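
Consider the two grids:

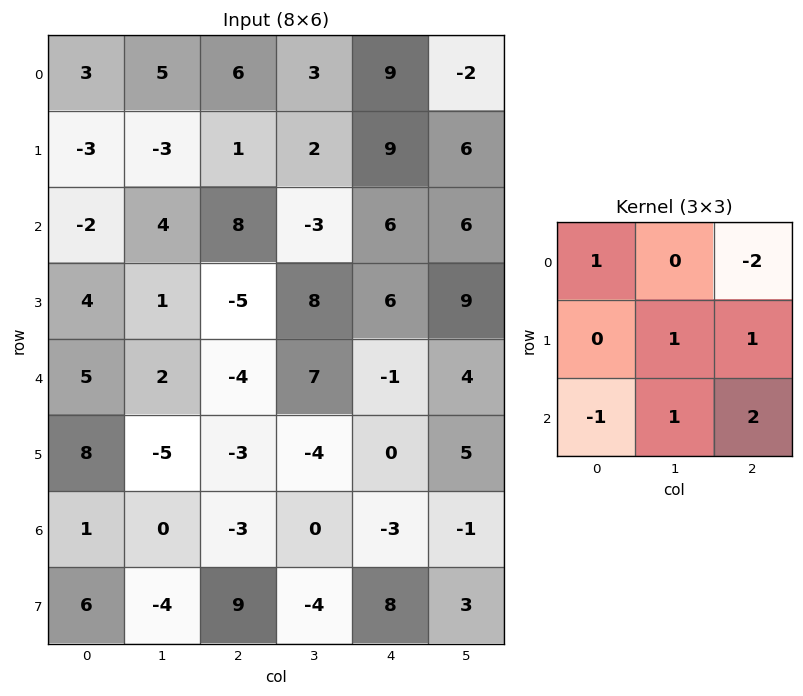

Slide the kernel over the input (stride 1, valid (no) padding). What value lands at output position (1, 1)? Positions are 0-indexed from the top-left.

8

The receptive field on the input at this output position is [-3 1 2 / 4 8 -3 / 1 -5 8]. Elementwise product with the kernel and sum: -3·1 + 2·-2 + 8·1 + -3·1 + 1·-1 + -5·1 + 8·2.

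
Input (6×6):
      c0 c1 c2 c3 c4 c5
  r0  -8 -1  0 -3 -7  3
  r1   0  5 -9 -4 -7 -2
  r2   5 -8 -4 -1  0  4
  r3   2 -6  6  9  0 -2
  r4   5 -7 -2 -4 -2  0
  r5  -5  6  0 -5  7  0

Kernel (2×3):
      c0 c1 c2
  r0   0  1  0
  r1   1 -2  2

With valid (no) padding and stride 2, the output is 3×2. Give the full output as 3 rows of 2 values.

-29 -18
18 -13
-24 20

Output[0,0]: The receptive field on the input at this output position is [-8 -1 0 / 0 5 -9]. Elementwise product with the kernel and sum: -1·1 + 0·1 + 5·-2 + -9·2.
Output[0,1]: The receptive field on the input at this output position is [0 -3 -7 / -9 -4 -7]. Elementwise product with the kernel and sum: -3·1 + -9·1 + -4·-2 + -7·2.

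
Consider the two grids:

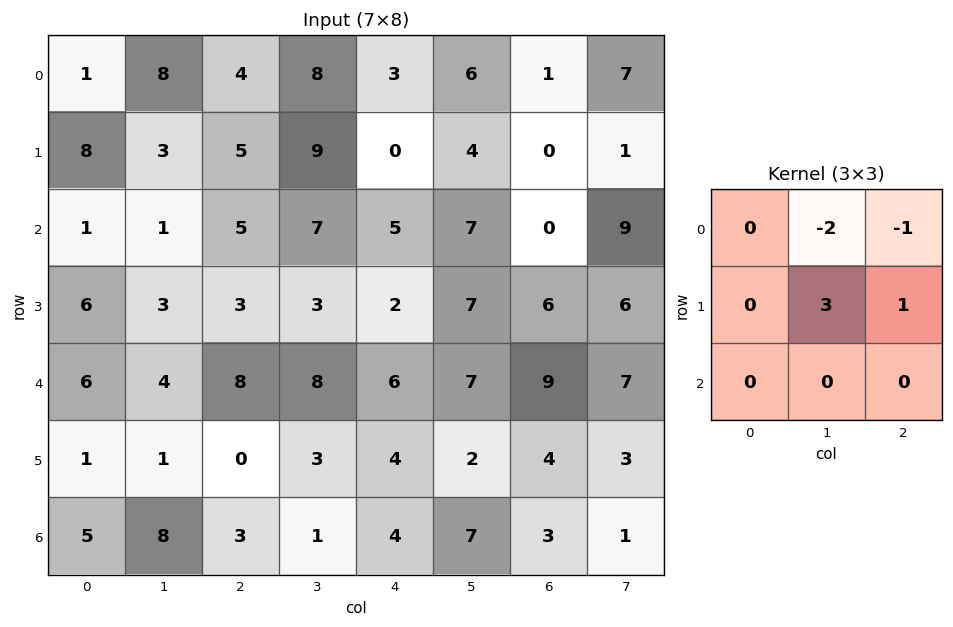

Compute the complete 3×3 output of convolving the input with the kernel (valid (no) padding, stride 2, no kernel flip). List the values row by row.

-6 8 -1
5 -8 13
-13 -9 -13

Output[0,0]: The receptive field on the input at this output position is [1 8 4 / 8 3 5 / 1 1 5]. Elementwise product with the kernel and sum: 8·-2 + 4·-1 + 3·3 + 5·1.
Output[0,1]: The receptive field on the input at this output position is [4 8 3 / 5 9 0 / 5 7 5]. Elementwise product with the kernel and sum: 8·-2 + 3·-1 + 9·3 + 0·1.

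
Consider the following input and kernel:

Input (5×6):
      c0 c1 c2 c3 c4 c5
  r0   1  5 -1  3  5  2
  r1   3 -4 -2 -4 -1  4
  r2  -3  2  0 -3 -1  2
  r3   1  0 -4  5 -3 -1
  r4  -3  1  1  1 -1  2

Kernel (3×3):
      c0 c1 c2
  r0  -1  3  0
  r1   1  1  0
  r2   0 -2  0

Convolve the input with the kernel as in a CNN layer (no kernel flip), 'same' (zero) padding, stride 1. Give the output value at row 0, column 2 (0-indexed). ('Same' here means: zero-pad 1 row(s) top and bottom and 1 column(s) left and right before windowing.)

The receptive field on the zero-padded input at this output position is [0 0 0 / 5 -1 3 / -4 -2 -4]. Elementwise product with the kernel and sum: 0·-1 + 0·3 + 5·1 + -1·1 + -2·-2.

8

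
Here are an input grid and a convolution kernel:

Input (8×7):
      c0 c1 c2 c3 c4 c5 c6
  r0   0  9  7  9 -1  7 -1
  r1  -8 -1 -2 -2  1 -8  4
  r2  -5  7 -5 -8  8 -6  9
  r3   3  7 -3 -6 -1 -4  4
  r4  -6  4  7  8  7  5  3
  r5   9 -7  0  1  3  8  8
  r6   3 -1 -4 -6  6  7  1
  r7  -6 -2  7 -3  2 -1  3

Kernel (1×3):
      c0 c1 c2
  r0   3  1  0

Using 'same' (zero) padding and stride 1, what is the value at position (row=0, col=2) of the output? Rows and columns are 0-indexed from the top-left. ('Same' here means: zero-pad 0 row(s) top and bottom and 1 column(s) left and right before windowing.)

The receptive field on the zero-padded input at this output position is [9 7 9]. Elementwise product with the kernel and sum: 9·3 + 7·1.

34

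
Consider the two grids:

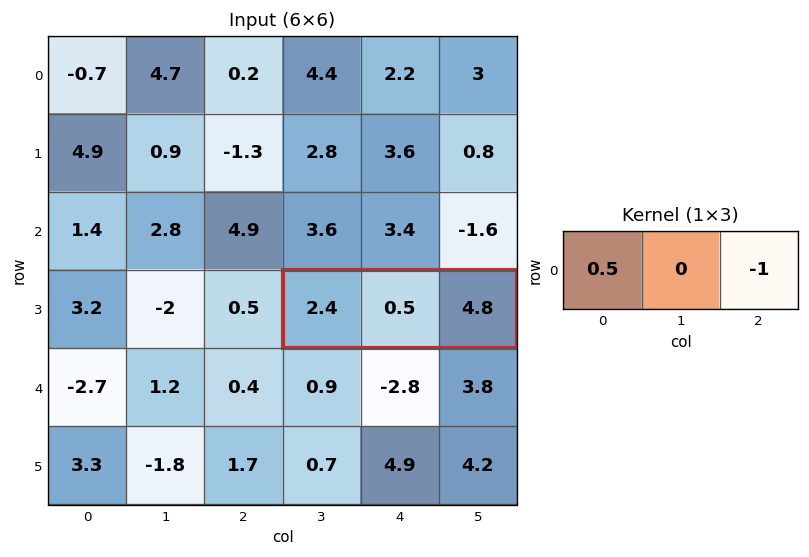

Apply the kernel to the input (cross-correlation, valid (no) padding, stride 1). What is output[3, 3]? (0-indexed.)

The receptive field on the input at this output position is [2.4 0.5 4.8]. Elementwise product with the kernel and sum: 2.4·0.5 + 4.8·-1.

-3.6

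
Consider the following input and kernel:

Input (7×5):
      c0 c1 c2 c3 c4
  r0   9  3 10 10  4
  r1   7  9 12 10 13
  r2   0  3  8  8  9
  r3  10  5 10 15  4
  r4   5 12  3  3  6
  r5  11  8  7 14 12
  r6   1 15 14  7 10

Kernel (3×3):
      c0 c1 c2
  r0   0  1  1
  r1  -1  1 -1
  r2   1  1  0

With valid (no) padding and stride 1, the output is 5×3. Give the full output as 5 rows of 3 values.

6 24 15
31 34 39
13 21 24
38 28 34
21 20 25

Output[0,0]: The receptive field on the input at this output position is [9 3 10 / 7 9 12 / 0 3 8]. Elementwise product with the kernel and sum: 3·1 + 10·1 + 7·-1 + 9·1 + 12·-1 + 0·1 + 3·1.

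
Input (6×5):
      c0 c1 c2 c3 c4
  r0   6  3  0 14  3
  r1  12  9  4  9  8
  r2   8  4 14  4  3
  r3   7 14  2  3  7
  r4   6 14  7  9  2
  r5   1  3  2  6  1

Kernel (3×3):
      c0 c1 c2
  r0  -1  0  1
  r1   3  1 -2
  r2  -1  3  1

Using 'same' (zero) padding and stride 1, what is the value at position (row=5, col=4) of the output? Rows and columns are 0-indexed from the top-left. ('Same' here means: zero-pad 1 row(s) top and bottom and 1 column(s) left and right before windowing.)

The receptive field on the zero-padded input at this output position is [9 2 0 / 6 1 0 / 0 0 0]. Elementwise product with the kernel and sum: 9·-1 + 0·1 + 6·3 + 1·1 + 0·-2 + 0·-1 + 0·3 + 0·1.

10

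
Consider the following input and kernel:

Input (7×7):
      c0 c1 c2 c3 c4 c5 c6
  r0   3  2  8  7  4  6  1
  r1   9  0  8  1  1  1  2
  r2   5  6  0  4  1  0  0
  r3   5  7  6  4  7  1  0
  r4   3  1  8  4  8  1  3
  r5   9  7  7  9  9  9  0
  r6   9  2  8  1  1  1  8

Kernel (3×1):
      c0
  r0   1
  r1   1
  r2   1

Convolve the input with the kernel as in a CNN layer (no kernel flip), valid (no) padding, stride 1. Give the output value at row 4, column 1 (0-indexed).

The receptive field on the input at this output position is [1 / 7 / 2]. Elementwise product with the kernel and sum: 1·1 + 7·1 + 2·1.

10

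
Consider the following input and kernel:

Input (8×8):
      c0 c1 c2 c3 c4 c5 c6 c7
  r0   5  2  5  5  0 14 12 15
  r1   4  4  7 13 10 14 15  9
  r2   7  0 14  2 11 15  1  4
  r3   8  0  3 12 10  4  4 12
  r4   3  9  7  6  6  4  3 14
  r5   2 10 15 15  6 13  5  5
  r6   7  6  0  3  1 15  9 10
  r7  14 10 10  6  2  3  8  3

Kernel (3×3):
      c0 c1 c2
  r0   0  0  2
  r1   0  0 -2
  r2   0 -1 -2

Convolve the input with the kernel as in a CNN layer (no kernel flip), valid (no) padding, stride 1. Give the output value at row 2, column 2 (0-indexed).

The receptive field on the input at this output position is [14 2 11 / 3 12 10 / 7 6 6]. Elementwise product with the kernel and sum: 11·2 + 10·-2 + 6·-1 + 6·-2.

-16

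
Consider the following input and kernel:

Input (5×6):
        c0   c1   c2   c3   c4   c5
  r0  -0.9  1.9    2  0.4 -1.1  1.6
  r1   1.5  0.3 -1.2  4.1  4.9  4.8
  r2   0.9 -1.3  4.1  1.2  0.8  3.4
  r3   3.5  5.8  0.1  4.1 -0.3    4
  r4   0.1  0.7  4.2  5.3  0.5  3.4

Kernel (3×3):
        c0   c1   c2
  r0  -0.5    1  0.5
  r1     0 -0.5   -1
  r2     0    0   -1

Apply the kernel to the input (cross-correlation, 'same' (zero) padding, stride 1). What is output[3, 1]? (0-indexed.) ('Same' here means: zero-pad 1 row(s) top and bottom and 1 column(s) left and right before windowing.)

The receptive field on the zero-padded input at this output position is [0.9 -1.3 4.1 / 3.5 5.8 0.1 / 0.1 0.7 4.2]. Elementwise product with the kernel and sum: 0.9·-0.5 + -1.3·1 + 4.1·0.5 + 5.8·-0.5 + 0.1·-1 + 4.2·-1.

-6.9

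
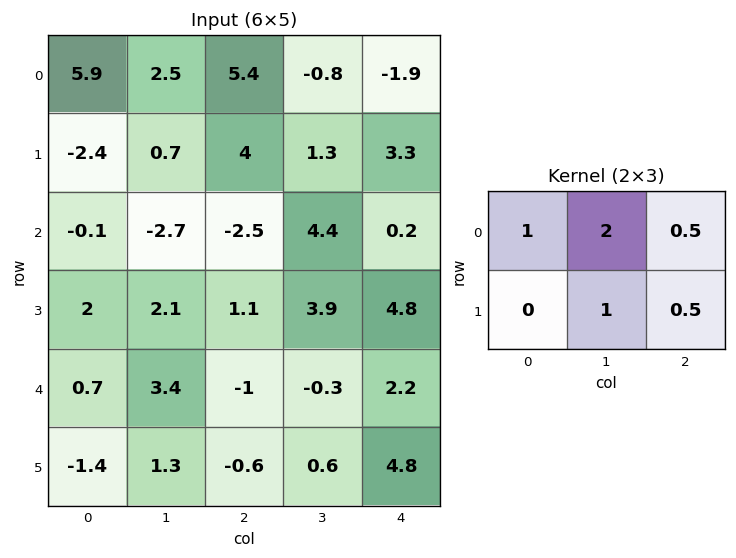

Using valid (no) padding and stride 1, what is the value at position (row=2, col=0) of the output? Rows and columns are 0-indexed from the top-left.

-4.1

The receptive field on the input at this output position is [-0.1 -2.7 -2.5 / 2 2.1 1.1]. Elementwise product with the kernel and sum: -0.1·1 + -2.7·2 + -2.5·0.5 + 2.1·1 + 1.1·0.5.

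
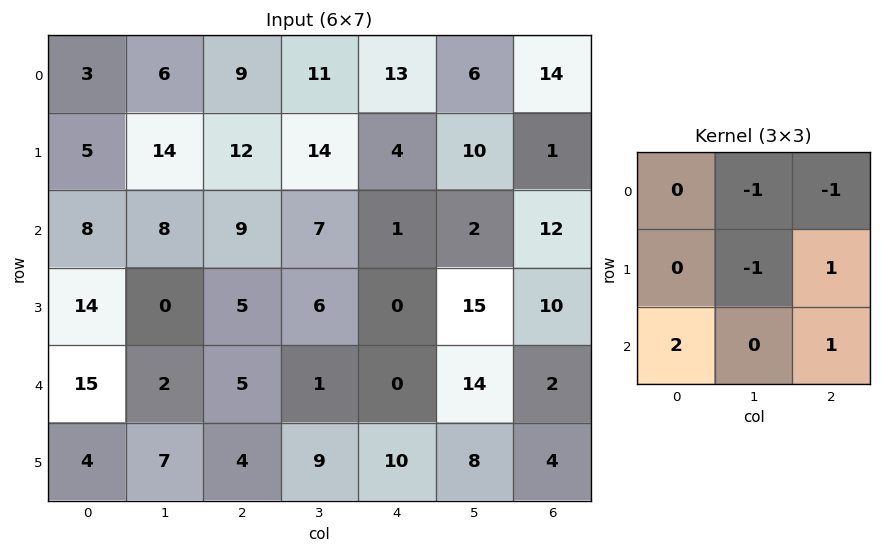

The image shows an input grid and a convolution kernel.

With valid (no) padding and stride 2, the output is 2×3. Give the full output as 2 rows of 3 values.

8 -15 -15
23 -4 -17

Output[0,0]: The receptive field on the input at this output position is [3 6 9 / 5 14 12 / 8 8 9]. Elementwise product with the kernel and sum: 6·-1 + 9·-1 + 14·-1 + 12·1 + 8·2 + 9·1.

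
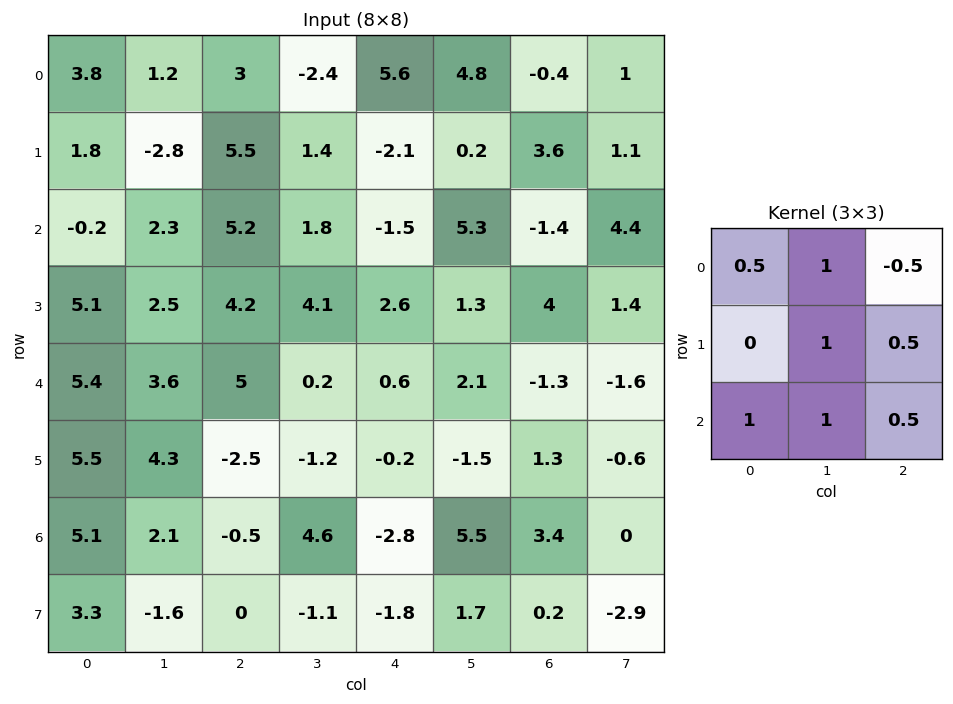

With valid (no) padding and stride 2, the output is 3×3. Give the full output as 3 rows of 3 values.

Output[0,0]: The receptive field on the input at this output position is [3.8 1.2 3 / 1.8 -2.8 5.5 / -0.2 2.3 5.2]. Elementwise product with the kernel and sum: 3.8·0.5 + 1.2·1 + 3·-0.5 + -2.8·1 + 5.5·0.5 + -0.2·1 + 2.3·1 + 5.2·0.5.

6.25 2.9 12.9
15.7 16.05 10.6
13.8 3.8 6.6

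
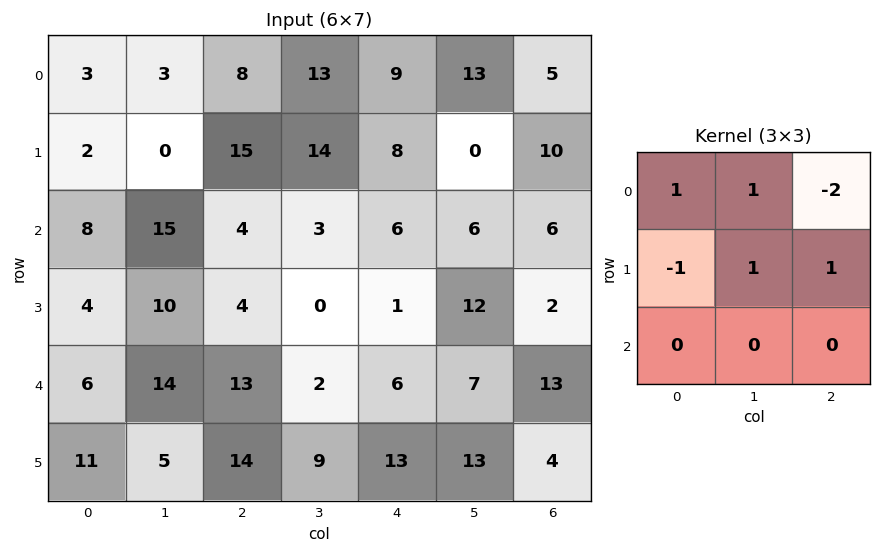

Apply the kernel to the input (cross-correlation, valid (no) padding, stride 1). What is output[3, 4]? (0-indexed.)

23

The receptive field on the input at this output position is [1 12 2 / 6 7 13 / 13 13 4]. Elementwise product with the kernel and sum: 1·1 + 12·1 + 2·-2 + 6·-1 + 7·1 + 13·1.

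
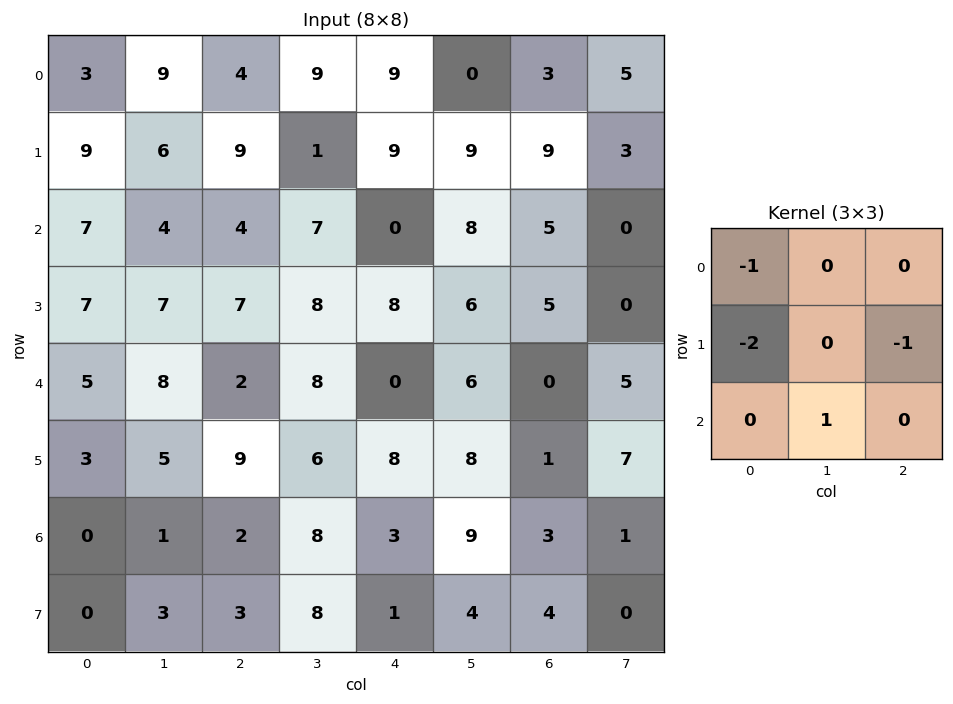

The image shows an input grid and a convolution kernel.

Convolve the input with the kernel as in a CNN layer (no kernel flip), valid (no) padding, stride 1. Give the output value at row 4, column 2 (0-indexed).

The receptive field on the input at this output position is [2 8 0 / 9 6 8 / 2 8 3]. Elementwise product with the kernel and sum: 2·-1 + 9·-2 + 8·-1 + 8·1.

-20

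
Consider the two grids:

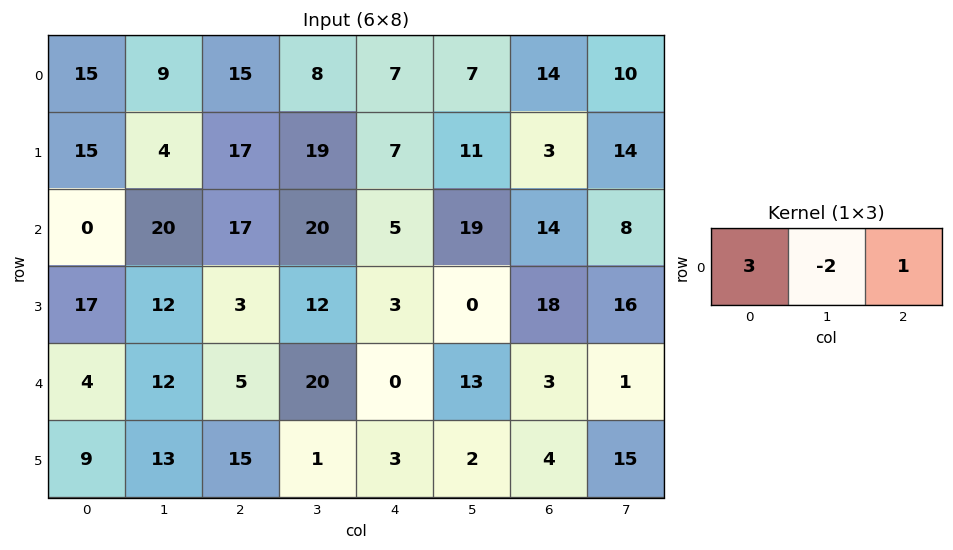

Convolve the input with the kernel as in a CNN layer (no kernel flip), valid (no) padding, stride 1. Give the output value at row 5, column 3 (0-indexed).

The receptive field on the input at this output position is [1 3 2]. Elementwise product with the kernel and sum: 1·3 + 3·-2 + 2·1.

-1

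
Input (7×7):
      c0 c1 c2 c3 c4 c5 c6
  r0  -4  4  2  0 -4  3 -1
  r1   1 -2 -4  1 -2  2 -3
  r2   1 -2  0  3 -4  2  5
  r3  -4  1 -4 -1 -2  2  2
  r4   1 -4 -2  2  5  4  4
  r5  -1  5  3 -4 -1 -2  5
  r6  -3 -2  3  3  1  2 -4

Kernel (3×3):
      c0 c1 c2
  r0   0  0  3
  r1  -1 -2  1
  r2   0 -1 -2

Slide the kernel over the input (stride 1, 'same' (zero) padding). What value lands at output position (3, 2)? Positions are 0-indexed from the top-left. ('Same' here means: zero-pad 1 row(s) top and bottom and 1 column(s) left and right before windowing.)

13

The receptive field on the zero-padded input at this output position is [-2 0 3 / 1 -4 -1 / -4 -2 2]. Elementwise product with the kernel and sum: 3·3 + 1·-1 + -4·-2 + -1·1 + -2·-1 + 2·-2.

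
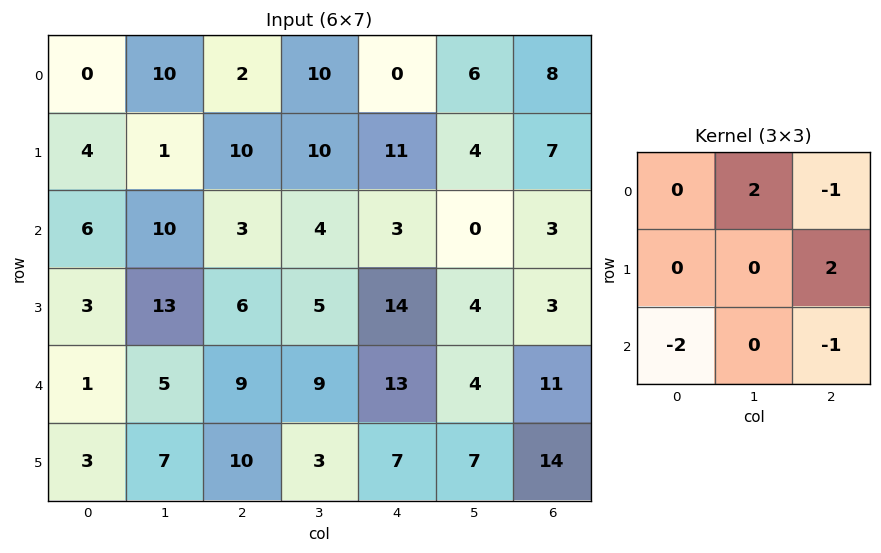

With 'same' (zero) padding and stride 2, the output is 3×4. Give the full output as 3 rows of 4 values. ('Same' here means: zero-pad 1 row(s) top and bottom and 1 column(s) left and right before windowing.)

Output[0,0]: The receptive field on the zero-padded input at this output position is [0 0 0 / 0 0 10 / 0 4 1]. Elementwise product with the kernel and sum: 0·2 + 0·-1 + 10·2 + 0·-2 + 1·-1.

19 8 -12 -8
14 -13 4 6
-4 8 19 -8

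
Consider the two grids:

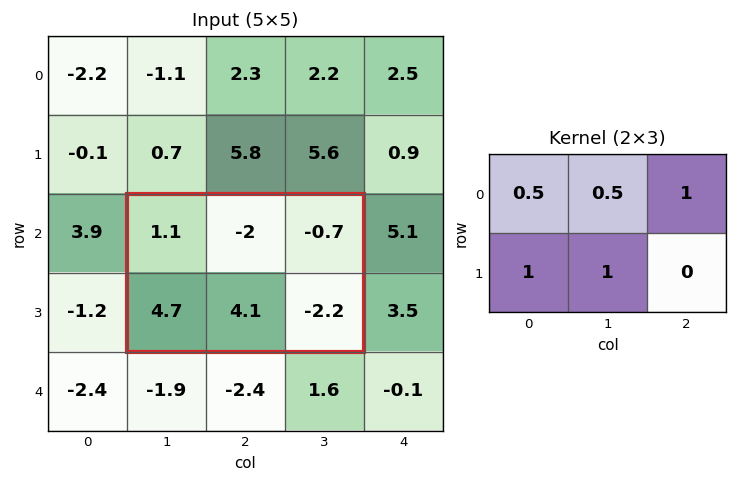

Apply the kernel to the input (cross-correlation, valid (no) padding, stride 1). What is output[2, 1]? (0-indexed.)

The receptive field on the input at this output position is [1.1 -2 -0.7 / 4.7 4.1 -2.2]. Elementwise product with the kernel and sum: 1.1·0.5 + -2·0.5 + -0.7·1 + 4.7·1 + 4.1·1.

7.65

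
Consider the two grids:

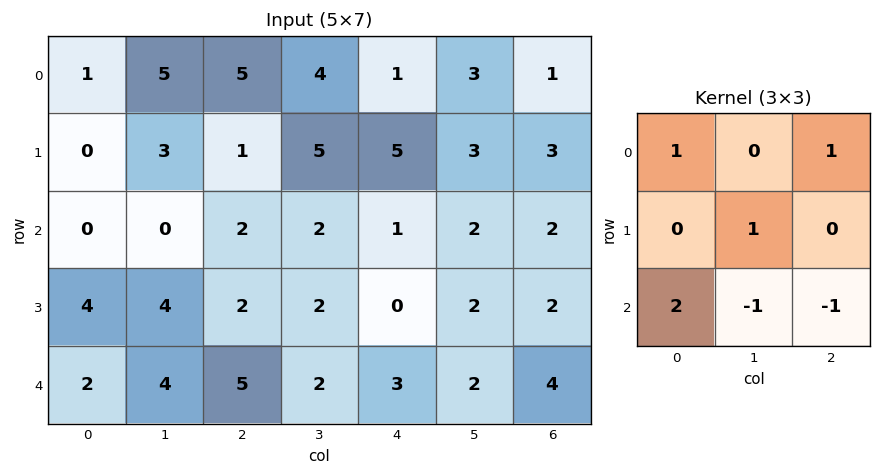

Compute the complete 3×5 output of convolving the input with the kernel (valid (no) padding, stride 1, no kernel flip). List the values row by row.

7 6 12 13 3
3 14 10 11 6
1 5 10 3 5

Output[0,0]: The receptive field on the input at this output position is [1 5 5 / 0 3 1 / 0 0 2]. Elementwise product with the kernel and sum: 1·1 + 5·1 + 3·1 + 0·2 + 0·-1 + 2·-1.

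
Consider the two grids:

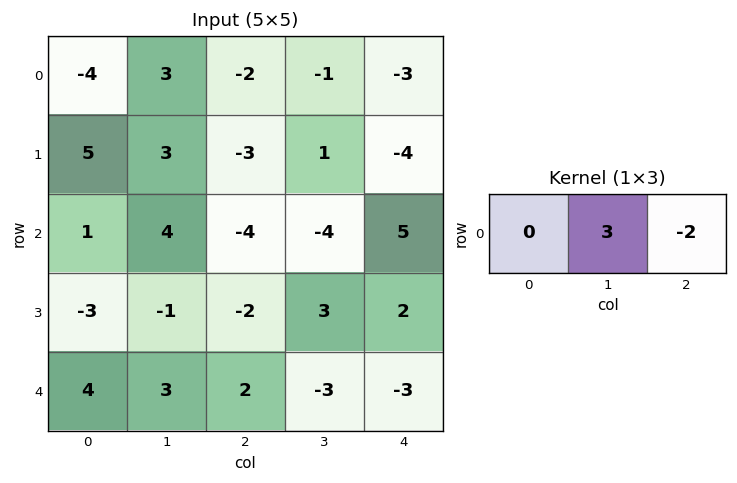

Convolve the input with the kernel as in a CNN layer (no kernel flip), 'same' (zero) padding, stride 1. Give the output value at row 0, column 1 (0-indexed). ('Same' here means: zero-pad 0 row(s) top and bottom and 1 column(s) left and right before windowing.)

The receptive field on the zero-padded input at this output position is [-4 3 -2]. Elementwise product with the kernel and sum: 3·3 + -2·-2.

13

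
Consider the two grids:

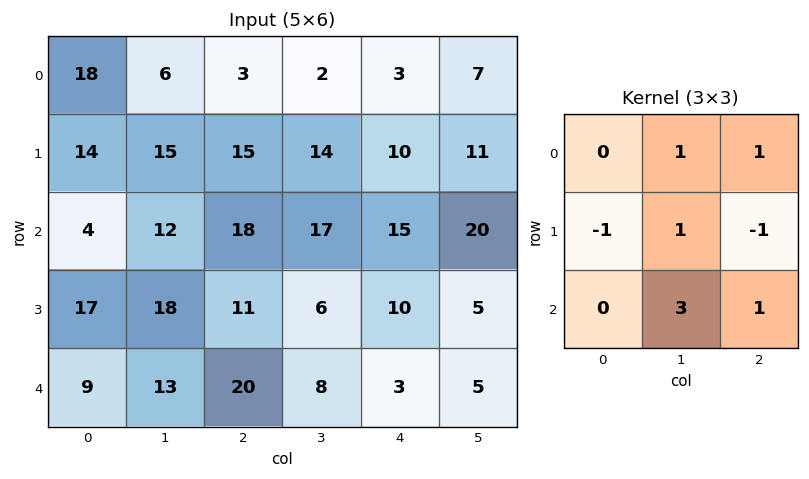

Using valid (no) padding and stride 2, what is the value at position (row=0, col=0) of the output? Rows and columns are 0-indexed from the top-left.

The receptive field on the input at this output position is [18 6 3 / 14 15 15 / 4 12 18]. Elementwise product with the kernel and sum: 6·1 + 3·1 + 14·-1 + 15·1 + 15·-1 + 12·3 + 18·1.

49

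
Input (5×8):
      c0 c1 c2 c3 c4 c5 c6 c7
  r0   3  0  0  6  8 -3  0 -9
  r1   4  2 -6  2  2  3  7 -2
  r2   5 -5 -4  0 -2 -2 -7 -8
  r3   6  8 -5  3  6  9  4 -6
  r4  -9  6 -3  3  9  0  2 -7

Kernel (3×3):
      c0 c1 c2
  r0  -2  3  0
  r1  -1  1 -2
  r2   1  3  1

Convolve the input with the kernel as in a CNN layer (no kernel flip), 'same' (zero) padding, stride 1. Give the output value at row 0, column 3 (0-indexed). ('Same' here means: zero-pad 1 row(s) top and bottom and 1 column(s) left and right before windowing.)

The receptive field on the zero-padded input at this output position is [0 0 0 / 0 6 8 / -6 2 2]. Elementwise product with the kernel and sum: 0·-2 + 0·3 + 0·-1 + 6·1 + 8·-2 + -6·1 + 2·3 + 2·1.

-8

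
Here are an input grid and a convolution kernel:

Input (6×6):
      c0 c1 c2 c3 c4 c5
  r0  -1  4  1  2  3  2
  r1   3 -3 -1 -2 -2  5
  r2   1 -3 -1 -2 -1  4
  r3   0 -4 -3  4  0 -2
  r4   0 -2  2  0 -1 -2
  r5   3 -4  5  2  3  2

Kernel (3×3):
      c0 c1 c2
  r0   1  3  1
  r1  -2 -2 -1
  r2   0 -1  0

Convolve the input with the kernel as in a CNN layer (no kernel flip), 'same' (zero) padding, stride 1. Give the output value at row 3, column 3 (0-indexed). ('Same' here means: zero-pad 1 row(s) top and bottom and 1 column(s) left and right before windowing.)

-10

The receptive field on the zero-padded input at this output position is [-1 -2 -1 / -3 4 0 / 2 0 -1]. Elementwise product with the kernel and sum: -1·1 + -2·3 + -1·1 + -3·-2 + 4·-2 + 0·-1 + 0·-1.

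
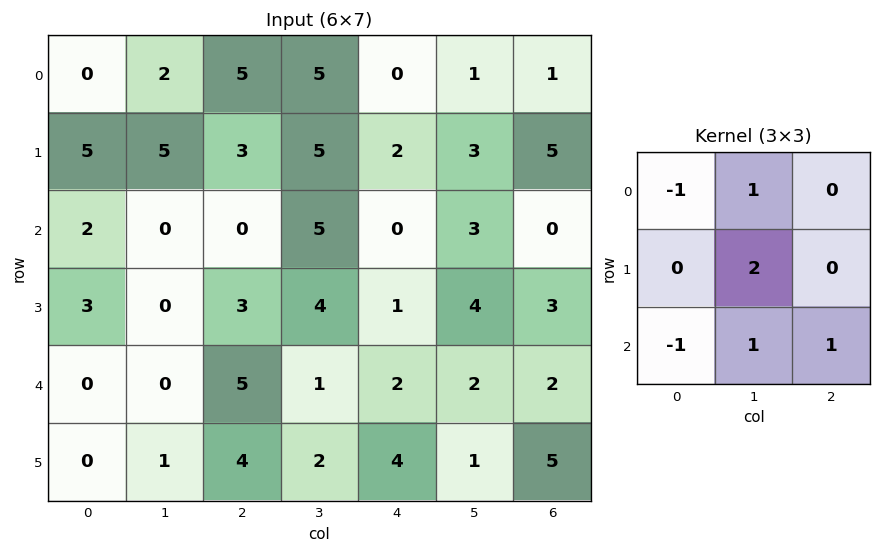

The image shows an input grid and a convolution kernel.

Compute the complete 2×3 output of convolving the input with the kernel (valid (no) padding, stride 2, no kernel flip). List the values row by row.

10 15 10
3 11 13

Output[0,0]: The receptive field on the input at this output position is [0 2 5 / 5 5 3 / 2 0 0]. Elementwise product with the kernel and sum: 0·-1 + 2·1 + 5·2 + 2·-1 + 0·1 + 0·1.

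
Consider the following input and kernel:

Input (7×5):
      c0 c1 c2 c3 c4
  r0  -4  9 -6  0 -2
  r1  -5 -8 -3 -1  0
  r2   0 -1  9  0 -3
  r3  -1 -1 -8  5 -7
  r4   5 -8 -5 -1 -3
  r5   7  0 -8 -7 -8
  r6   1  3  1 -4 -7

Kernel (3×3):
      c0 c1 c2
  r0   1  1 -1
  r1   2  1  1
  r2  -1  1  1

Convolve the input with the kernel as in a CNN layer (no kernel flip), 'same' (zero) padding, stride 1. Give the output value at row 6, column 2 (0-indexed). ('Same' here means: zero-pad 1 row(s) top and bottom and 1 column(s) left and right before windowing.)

2

The receptive field on the zero-padded input at this output position is [0 -8 -7 / 3 1 -4 / 0 0 0]. Elementwise product with the kernel and sum: 0·1 + -8·1 + -7·-1 + 3·2 + 1·1 + -4·1 + 0·-1 + 0·1 + 0·1.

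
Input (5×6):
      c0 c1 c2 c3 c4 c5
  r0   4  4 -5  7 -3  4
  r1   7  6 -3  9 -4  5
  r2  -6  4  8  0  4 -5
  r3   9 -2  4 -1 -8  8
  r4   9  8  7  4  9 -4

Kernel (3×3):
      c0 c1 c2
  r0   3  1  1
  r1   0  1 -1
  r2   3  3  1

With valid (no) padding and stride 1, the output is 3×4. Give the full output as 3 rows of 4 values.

22 38 30 20
45 37 -7 18
46 74 77 18

Output[0,0]: The receptive field on the input at this output position is [4 4 -5 / 7 6 -3 / -6 4 8]. Elementwise product with the kernel and sum: 4·3 + 4·1 + -5·1 + 6·1 + -3·-1 + -6·3 + 4·3 + 8·1.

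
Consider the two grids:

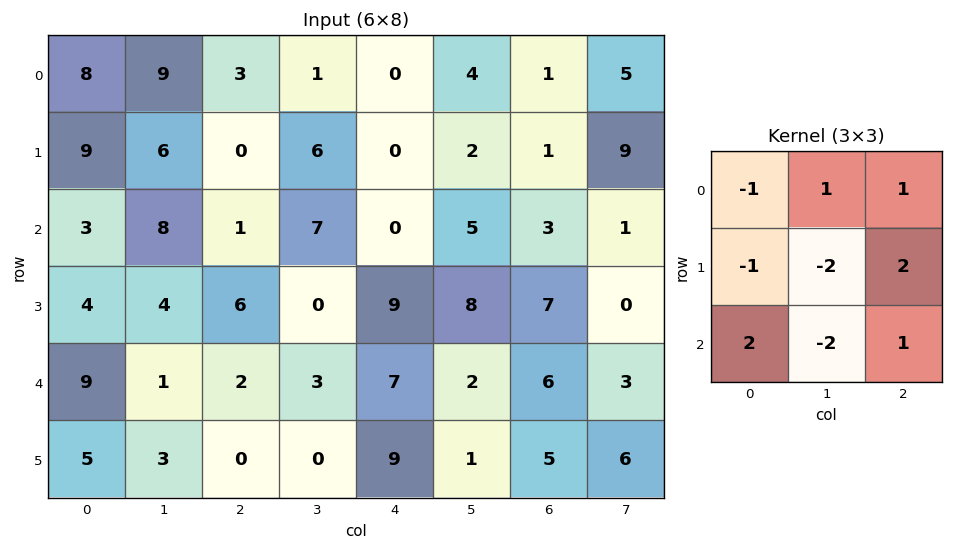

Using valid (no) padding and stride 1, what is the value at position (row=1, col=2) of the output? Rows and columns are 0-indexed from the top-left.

The receptive field on the input at this output position is [0 6 0 / 1 7 0 / 6 0 9]. Elementwise product with the kernel and sum: 0·-1 + 6·1 + 0·1 + 1·-1 + 7·-2 + 0·2 + 6·2 + 0·-2 + 9·1.

12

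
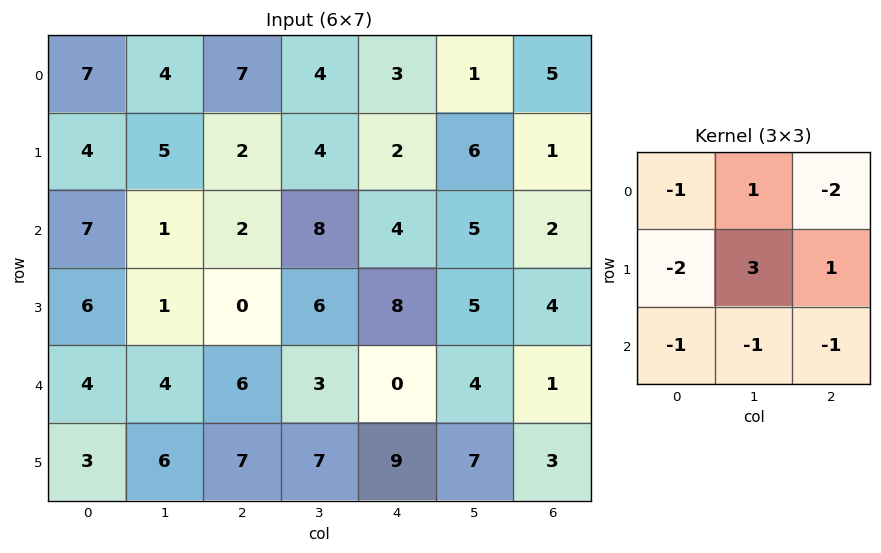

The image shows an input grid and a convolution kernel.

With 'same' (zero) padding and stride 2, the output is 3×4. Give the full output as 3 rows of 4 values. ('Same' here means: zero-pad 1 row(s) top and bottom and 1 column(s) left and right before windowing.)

16 6 -10 6
9 -6 -32 -18
11 -20 -33 -16

Output[0,0]: The receptive field on the zero-padded input at this output position is [0 0 0 / 0 7 4 / 0 4 5]. Elementwise product with the kernel and sum: 0·-1 + 0·1 + 0·-2 + 0·-2 + 7·3 + 4·1 + 0·-1 + 4·-1 + 5·-1.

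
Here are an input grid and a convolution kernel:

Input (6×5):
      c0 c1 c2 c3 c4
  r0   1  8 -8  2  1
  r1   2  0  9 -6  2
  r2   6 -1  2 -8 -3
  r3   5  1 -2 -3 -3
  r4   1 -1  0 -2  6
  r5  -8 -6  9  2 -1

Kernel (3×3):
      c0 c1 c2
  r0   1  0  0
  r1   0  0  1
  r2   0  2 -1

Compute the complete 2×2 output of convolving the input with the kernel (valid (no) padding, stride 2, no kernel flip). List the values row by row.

Output[0,0]: The receptive field on the input at this output position is [1 8 -8 / 2 0 9 / 6 -1 2]. Elementwise product with the kernel and sum: 1·1 + 9·1 + -1·2 + 2·-1.
Output[0,1]: The receptive field on the input at this output position is [-8 2 1 / 9 -6 2 / 2 -8 -3]. Elementwise product with the kernel and sum: -8·1 + 2·1 + -8·2 + -3·-1.

6 -19
2 -11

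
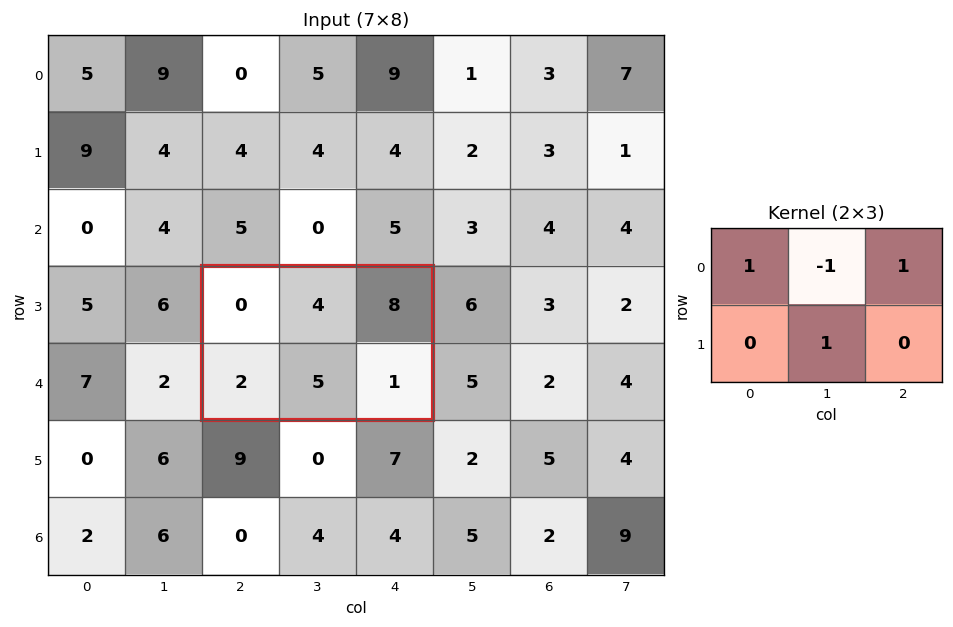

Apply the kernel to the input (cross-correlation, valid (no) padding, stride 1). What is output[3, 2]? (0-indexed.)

The receptive field on the input at this output position is [0 4 8 / 2 5 1]. Elementwise product with the kernel and sum: 0·1 + 4·-1 + 8·1 + 5·1.

9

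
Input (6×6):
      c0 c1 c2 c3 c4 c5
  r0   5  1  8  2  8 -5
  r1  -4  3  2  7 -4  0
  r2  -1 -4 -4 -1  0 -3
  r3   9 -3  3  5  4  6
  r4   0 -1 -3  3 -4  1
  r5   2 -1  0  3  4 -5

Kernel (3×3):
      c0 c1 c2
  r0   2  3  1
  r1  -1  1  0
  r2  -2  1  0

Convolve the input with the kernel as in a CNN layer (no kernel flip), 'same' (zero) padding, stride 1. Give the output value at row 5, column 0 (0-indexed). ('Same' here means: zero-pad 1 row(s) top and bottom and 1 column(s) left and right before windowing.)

1

The receptive field on the zero-padded input at this output position is [0 0 -1 / 0 2 -1 / 0 0 0]. Elementwise product with the kernel and sum: 0·2 + 0·3 + -1·1 + 0·-1 + 2·1 + 0·-2 + 0·1.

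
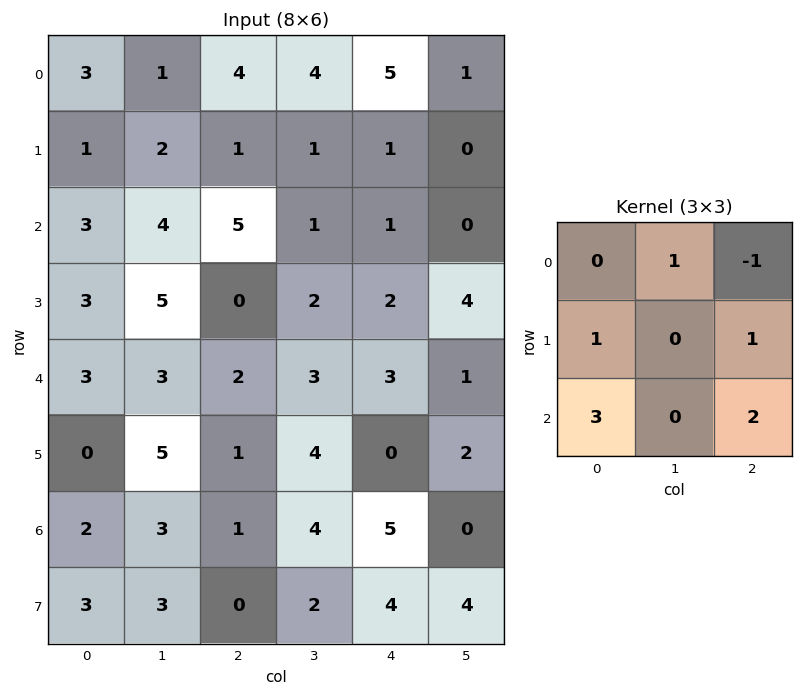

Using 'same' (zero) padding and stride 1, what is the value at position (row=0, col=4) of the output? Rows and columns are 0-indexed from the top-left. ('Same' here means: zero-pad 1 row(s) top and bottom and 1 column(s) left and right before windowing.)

8

The receptive field on the zero-padded input at this output position is [0 0 0 / 4 5 1 / 1 1 0]. Elementwise product with the kernel and sum: 0·1 + 0·-1 + 4·1 + 1·1 + 1·3 + 0·2.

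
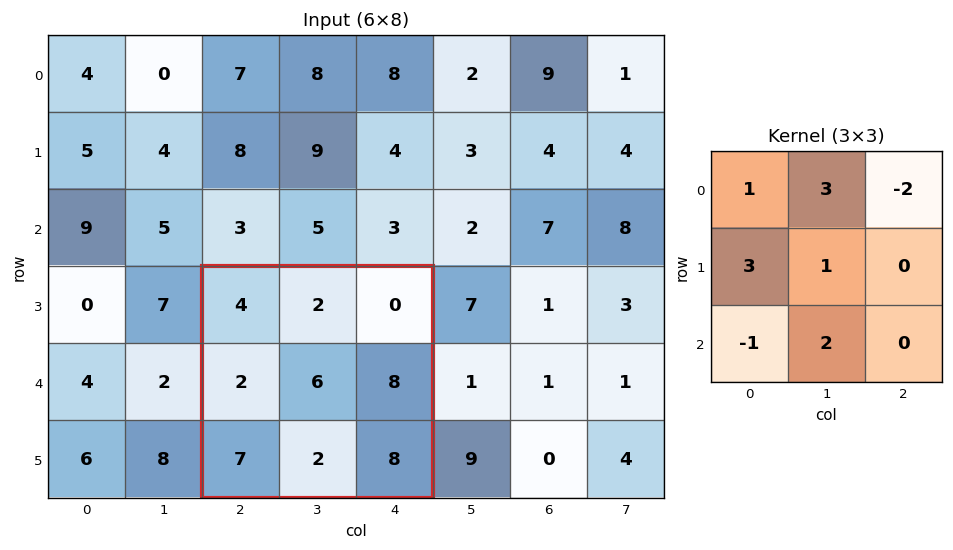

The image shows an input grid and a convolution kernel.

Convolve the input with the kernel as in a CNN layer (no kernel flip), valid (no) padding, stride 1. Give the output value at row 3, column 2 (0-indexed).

19

The receptive field on the input at this output position is [4 2 0 / 2 6 8 / 7 2 8]. Elementwise product with the kernel and sum: 4·1 + 2·3 + 0·-2 + 2·3 + 6·1 + 7·-1 + 2·2.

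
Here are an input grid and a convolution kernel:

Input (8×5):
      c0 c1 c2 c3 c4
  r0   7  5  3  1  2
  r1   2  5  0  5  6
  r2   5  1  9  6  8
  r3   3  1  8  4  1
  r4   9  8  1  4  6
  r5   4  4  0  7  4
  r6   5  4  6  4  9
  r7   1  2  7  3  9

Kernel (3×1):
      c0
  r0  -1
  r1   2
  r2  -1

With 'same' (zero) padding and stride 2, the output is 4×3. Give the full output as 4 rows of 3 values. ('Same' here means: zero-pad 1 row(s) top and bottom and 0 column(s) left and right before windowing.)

12 6 -2
5 10 9
11 -6 7
5 5 5

Output[0,0]: The receptive field on the zero-padded input at this output position is [0 / 7 / 2]. Elementwise product with the kernel and sum: 0·-1 + 7·2 + 2·-1.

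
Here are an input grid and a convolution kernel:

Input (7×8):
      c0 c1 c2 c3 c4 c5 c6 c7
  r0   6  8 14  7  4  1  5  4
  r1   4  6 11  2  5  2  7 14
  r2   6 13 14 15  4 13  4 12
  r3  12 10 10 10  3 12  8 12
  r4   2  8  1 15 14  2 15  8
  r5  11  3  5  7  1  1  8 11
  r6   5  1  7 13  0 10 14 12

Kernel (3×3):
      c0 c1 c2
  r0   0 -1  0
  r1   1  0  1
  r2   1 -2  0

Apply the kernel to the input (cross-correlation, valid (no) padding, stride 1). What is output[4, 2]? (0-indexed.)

-28

The receptive field on the input at this output position is [1 15 14 / 5 7 1 / 7 13 0]. Elementwise product with the kernel and sum: 15·-1 + 5·1 + 1·1 + 7·1 + 13·-2.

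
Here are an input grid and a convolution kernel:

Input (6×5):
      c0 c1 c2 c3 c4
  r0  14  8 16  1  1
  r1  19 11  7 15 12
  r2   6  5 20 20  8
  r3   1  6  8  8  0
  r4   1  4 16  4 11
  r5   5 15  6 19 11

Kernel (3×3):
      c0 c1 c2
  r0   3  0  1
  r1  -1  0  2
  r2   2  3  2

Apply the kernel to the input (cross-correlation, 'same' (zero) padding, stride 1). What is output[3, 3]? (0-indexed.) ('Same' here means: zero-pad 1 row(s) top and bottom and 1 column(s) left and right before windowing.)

126

The receptive field on the zero-padded input at this output position is [20 20 8 / 8 8 0 / 16 4 11]. Elementwise product with the kernel and sum: 20·3 + 8·1 + 8·-1 + 0·2 + 16·2 + 4·3 + 11·2.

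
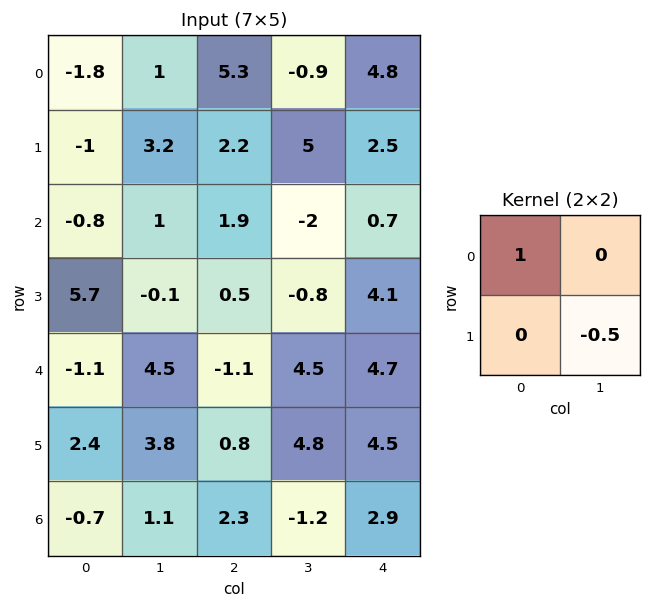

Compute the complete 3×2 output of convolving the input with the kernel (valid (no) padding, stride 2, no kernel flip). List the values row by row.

Output[0,0]: The receptive field on the input at this output position is [-1.8 1 / -1 3.2]. Elementwise product with the kernel and sum: -1.8·1 + 3.2·-0.5.

-3.4 2.8
-0.75 2.3
-3 -3.5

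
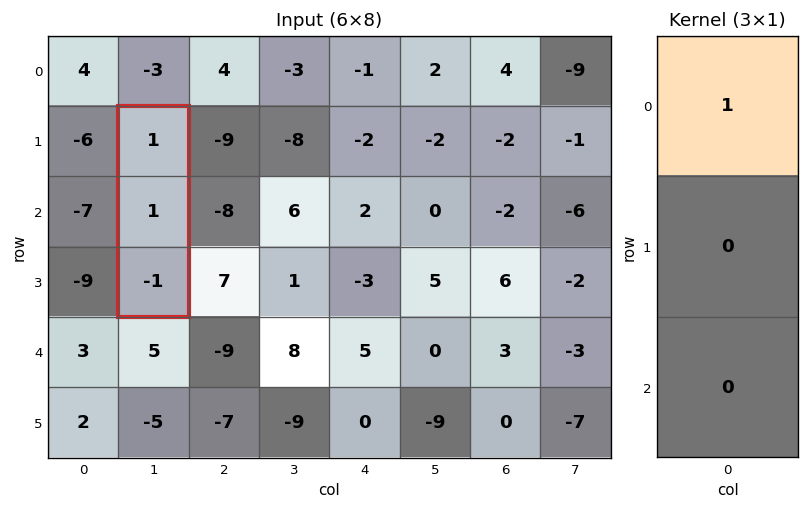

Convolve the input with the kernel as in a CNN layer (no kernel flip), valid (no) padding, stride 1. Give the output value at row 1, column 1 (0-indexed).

The receptive field on the input at this output position is [1 / 1 / -1]. Elementwise product with the kernel and sum: 1·1.

1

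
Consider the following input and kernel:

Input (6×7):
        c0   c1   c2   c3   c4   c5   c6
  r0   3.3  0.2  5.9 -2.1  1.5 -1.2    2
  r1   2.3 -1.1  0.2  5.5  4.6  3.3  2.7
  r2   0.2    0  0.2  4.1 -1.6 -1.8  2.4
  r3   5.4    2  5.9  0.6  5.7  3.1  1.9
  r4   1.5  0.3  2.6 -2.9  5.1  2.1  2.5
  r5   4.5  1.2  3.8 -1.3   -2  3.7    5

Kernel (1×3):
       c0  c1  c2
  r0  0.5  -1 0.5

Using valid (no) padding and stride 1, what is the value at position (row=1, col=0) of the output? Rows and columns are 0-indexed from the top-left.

The receptive field on the input at this output position is [2.3 -1.1 0.2]. Elementwise product with the kernel and sum: 2.3·0.5 + -1.1·-1 + 0.2·0.5.

2.35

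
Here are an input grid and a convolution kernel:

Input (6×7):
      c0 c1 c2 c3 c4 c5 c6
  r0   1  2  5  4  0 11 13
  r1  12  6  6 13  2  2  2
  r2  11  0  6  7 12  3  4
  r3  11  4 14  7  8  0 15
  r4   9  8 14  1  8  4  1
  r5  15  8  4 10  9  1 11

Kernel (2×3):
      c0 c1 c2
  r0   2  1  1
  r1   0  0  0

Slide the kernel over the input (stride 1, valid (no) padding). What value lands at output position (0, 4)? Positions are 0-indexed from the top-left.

The receptive field on the input at this output position is [0 11 13 / 2 2 2]. Elementwise product with the kernel and sum: 0·2 + 11·1 + 13·1.

24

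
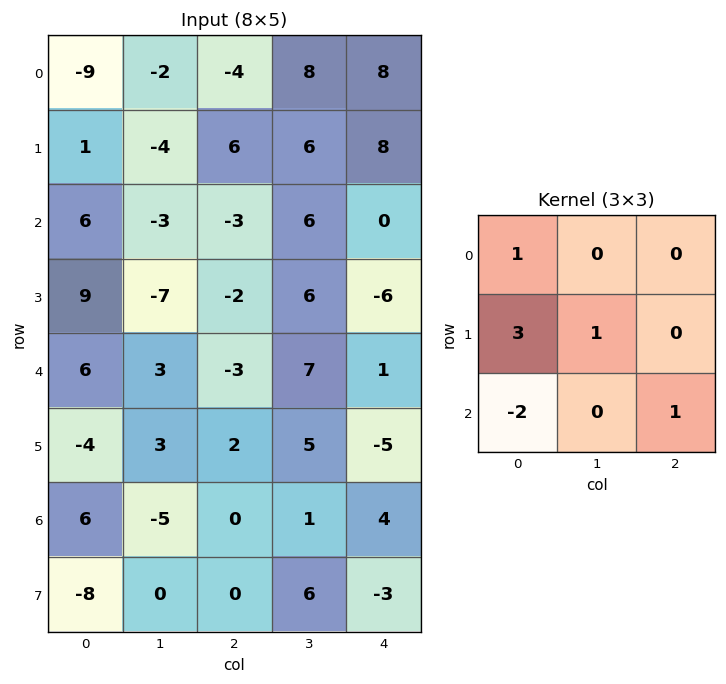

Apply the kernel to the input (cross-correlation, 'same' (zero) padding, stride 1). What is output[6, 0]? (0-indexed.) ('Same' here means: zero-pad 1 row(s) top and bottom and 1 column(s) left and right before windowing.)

The receptive field on the zero-padded input at this output position is [0 -4 3 / 0 6 -5 / 0 -8 0]. Elementwise product with the kernel and sum: 0·1 + 0·3 + 6·1 + 0·-2 + 0·1.

6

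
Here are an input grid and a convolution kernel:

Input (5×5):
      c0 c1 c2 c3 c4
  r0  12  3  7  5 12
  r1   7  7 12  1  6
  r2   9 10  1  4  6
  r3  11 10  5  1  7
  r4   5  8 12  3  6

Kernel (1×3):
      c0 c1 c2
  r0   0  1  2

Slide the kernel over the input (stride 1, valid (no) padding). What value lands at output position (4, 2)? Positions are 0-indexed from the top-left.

The receptive field on the input at this output position is [12 3 6]. Elementwise product with the kernel and sum: 3·1 + 6·2.

15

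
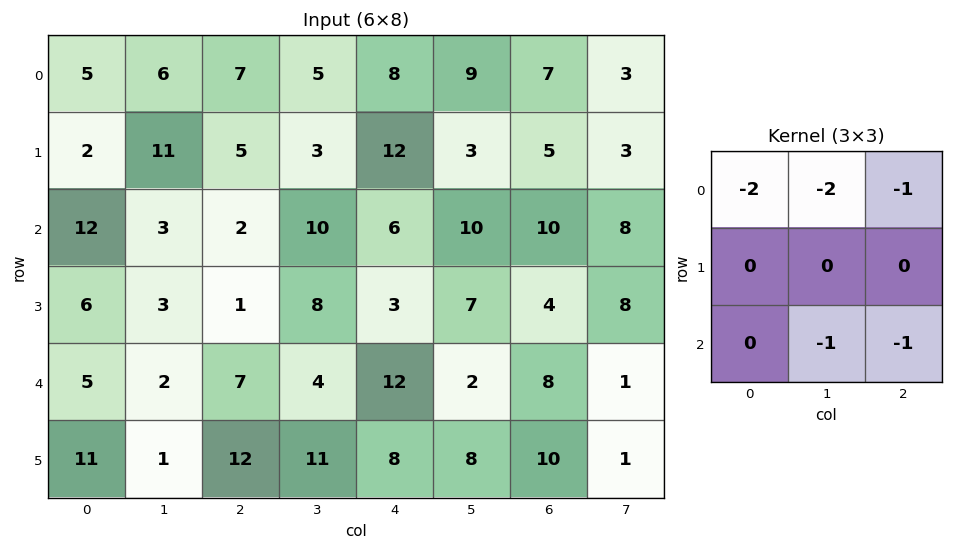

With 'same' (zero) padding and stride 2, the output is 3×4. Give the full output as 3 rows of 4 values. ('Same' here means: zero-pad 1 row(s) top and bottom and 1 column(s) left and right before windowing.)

Output[0,0]: The receptive field on the zero-padded input at this output position is [0 0 0 / 0 5 6 / 0 2 11]. Elementwise product with the kernel and sum: 0·-2 + 0·-2 + 0·-1 + 2·-1 + 11·-1.

-13 -8 -15 -8
-24 -44 -43 -31
-27 -39 -45 -41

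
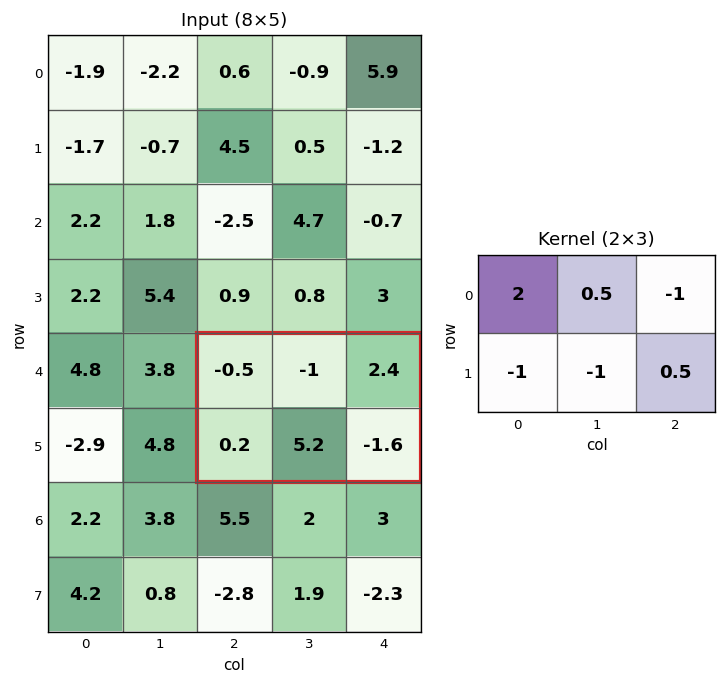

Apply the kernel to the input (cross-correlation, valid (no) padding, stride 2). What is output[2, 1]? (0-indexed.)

The receptive field on the input at this output position is [-0.5 -1 2.4 / 0.2 5.2 -1.6]. Elementwise product with the kernel and sum: -0.5·2 + -1·0.5 + 2.4·-1 + 0.2·-1 + 5.2·-1 + -1.6·0.5.

-10.1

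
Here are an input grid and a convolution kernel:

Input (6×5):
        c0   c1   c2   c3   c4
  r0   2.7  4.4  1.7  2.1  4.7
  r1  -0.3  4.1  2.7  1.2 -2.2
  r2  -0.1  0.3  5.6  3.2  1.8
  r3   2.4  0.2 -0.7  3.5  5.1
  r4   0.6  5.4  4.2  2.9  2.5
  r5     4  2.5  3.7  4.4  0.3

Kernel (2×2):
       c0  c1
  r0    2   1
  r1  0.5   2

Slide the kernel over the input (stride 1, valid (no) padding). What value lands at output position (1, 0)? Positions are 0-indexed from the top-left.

4.05

The receptive field on the input at this output position is [-0.3 4.1 / -0.1 0.3]. Elementwise product with the kernel and sum: -0.3·2 + 4.1·1 + -0.1·0.5 + 0.3·2.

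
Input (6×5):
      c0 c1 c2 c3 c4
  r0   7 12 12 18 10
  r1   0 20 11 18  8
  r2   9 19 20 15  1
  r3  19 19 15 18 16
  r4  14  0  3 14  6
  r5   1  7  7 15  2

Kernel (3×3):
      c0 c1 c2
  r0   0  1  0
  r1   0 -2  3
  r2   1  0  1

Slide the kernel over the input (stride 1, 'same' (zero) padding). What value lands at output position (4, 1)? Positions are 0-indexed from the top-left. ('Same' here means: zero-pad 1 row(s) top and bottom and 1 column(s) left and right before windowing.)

36

The receptive field on the zero-padded input at this output position is [19 19 15 / 14 0 3 / 1 7 7]. Elementwise product with the kernel and sum: 19·1 + 0·-2 + 3·3 + 1·1 + 7·1.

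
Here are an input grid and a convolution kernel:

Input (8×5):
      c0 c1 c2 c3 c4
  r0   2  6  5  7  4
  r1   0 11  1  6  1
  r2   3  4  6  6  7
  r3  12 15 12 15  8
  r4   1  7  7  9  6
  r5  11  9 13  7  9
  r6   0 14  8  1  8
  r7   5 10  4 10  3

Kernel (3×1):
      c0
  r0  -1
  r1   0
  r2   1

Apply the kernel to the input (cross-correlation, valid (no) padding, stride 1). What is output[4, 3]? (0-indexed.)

-8

The receptive field on the input at this output position is [9 / 7 / 1]. Elementwise product with the kernel and sum: 9·-1 + 1·1.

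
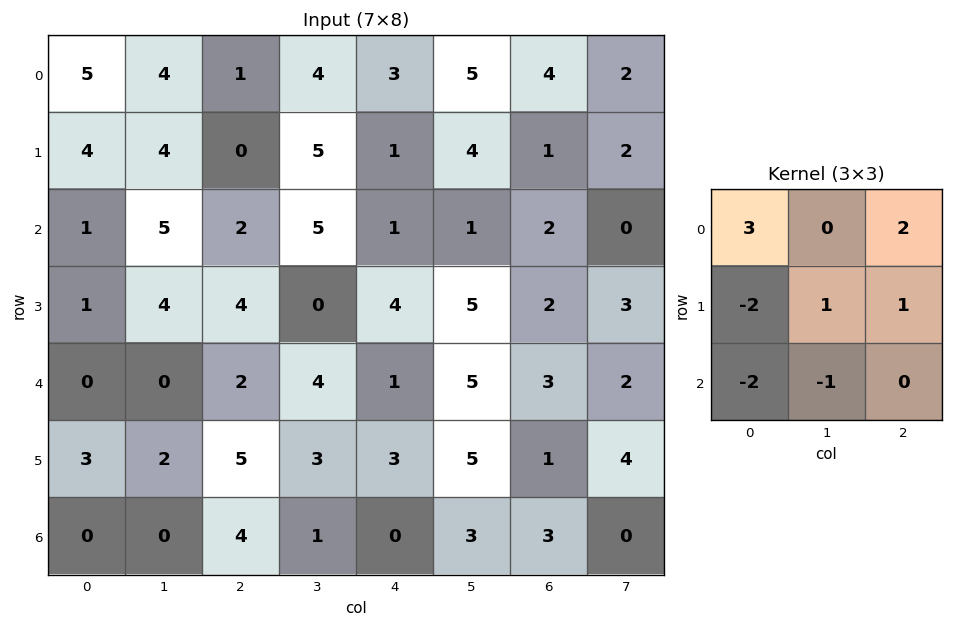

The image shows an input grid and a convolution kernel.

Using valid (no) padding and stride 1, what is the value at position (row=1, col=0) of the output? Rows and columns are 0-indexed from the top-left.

11

The receptive field on the input at this output position is [4 4 0 / 1 5 2 / 1 4 4]. Elementwise product with the kernel and sum: 4·3 + 0·2 + 1·-2 + 5·1 + 2·1 + 1·-2 + 4·-1.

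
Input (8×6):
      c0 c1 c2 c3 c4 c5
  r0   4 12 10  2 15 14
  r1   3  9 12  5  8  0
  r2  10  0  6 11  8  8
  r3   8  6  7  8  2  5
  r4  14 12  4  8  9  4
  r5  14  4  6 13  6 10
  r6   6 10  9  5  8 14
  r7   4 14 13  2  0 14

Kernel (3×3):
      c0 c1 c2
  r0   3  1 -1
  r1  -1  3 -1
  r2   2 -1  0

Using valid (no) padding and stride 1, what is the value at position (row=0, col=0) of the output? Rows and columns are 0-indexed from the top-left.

46

The receptive field on the input at this output position is [4 12 10 / 3 9 12 / 10 0 6]. Elementwise product with the kernel and sum: 4·3 + 12·1 + 10·-1 + 3·-1 + 9·3 + 12·-1 + 10·2 + 0·-1.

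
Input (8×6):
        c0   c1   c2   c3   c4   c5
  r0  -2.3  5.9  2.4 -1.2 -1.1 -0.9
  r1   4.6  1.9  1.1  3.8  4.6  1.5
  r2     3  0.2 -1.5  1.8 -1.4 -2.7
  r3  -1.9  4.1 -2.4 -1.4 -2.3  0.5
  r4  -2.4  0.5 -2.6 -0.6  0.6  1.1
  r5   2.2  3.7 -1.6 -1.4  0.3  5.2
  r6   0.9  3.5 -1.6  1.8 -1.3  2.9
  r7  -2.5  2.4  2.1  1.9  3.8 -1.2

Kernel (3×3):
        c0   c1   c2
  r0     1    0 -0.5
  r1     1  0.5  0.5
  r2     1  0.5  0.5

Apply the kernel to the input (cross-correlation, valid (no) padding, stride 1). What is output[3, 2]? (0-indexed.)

The receptive field on the input at this output position is [-2.4 -1.4 -2.3 / -2.6 -0.6 0.6 / -1.6 -1.4 0.3]. Elementwise product with the kernel and sum: -2.4·1 + -2.3·-0.5 + -2.6·1 + -0.6·0.5 + 0.6·0.5 + -1.6·1 + -1.4·0.5 + 0.3·0.5.

-6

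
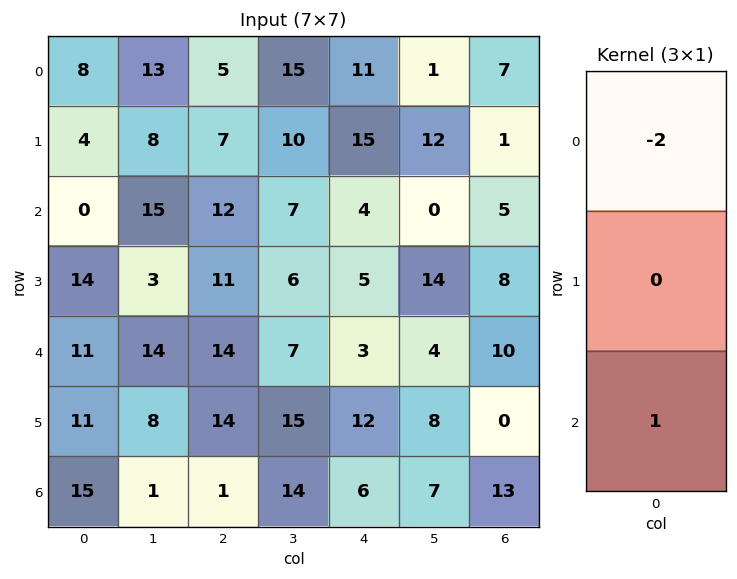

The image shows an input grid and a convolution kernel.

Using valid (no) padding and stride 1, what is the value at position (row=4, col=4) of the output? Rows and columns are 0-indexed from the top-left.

0

The receptive field on the input at this output position is [3 / 12 / 6]. Elementwise product with the kernel and sum: 3·-2 + 6·1.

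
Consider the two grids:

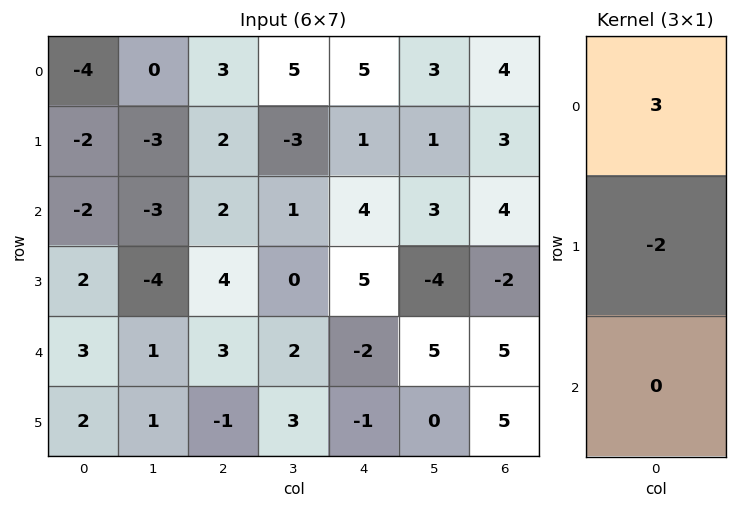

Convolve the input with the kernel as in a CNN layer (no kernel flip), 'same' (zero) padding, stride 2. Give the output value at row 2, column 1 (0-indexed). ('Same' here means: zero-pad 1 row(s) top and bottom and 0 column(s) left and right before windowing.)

The receptive field on the zero-padded input at this output position is [4 / 3 / -1]. Elementwise product with the kernel and sum: 4·3 + 3·-2.

6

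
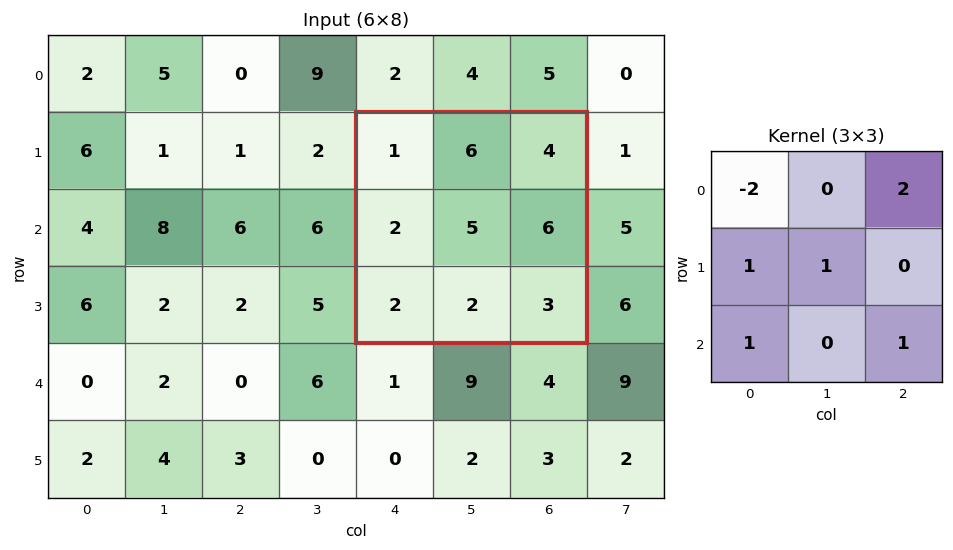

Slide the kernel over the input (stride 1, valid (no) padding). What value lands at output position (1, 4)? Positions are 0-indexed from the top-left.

18

The receptive field on the input at this output position is [1 6 4 / 2 5 6 / 2 2 3]. Elementwise product with the kernel and sum: 1·-2 + 4·2 + 2·1 + 5·1 + 2·1 + 3·1.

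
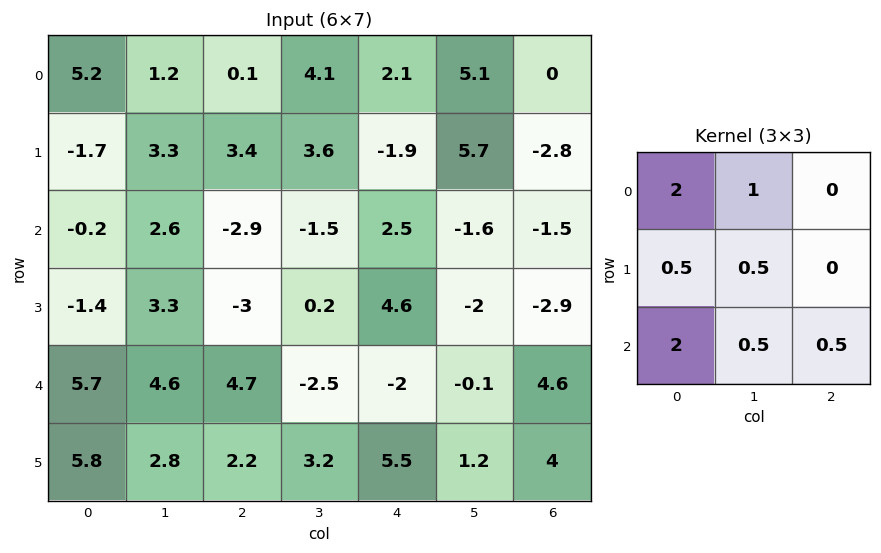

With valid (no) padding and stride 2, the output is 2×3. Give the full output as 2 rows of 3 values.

Output[0,0]: The receptive field on the input at this output position is [5.2 1.2 0.1 / -1.7 3.3 3.4 / -0.2 2.6 -2.9]. Elementwise product with the kernel and sum: 5.2·2 + 1.2·1 + -1.7·0.5 + 3.3·0.5 + -0.2·2 + 2.6·0.5 + -2.9·0.5.

11.85 2.5 14.65
19.2 -1.55 2.95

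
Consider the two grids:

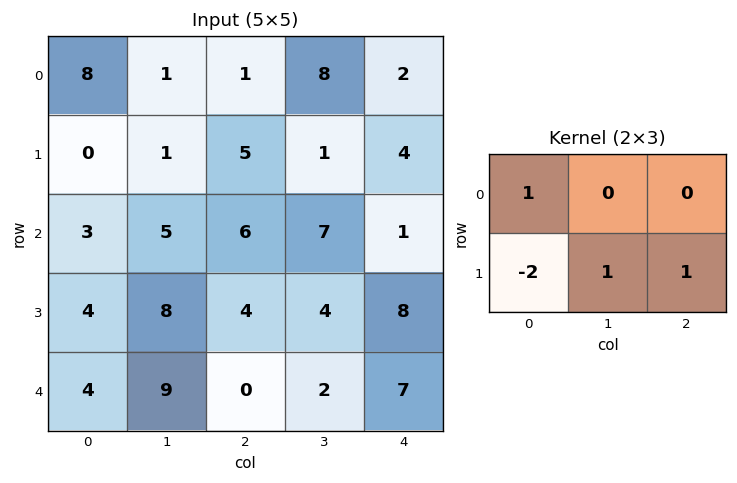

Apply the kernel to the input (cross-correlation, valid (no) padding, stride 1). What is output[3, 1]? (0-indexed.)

The receptive field on the input at this output position is [8 4 4 / 9 0 2]. Elementwise product with the kernel and sum: 8·1 + 9·-2 + 0·1 + 2·1.

-8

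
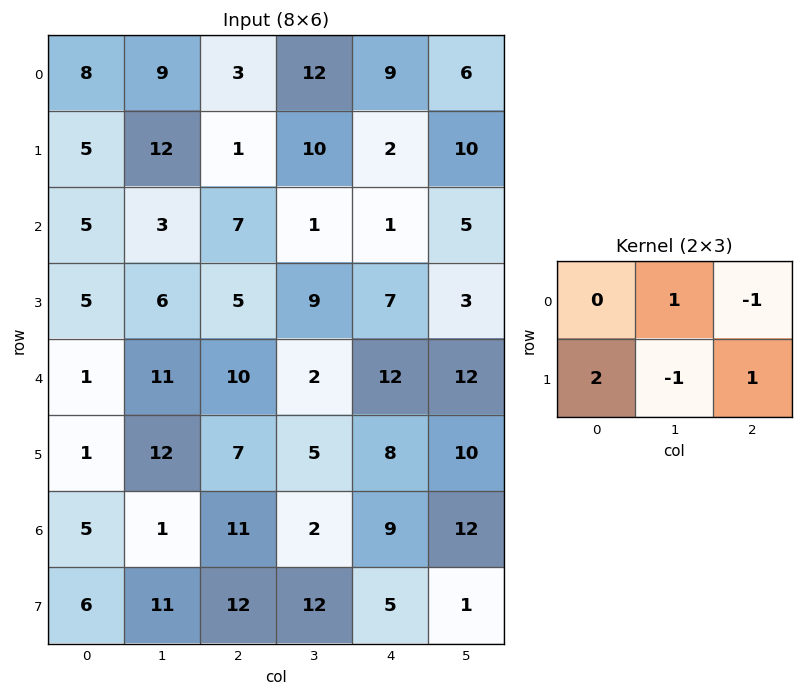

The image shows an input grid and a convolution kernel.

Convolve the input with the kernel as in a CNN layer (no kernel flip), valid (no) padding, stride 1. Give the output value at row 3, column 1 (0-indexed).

The receptive field on the input at this output position is [6 5 9 / 11 10 2]. Elementwise product with the kernel and sum: 5·1 + 9·-1 + 11·2 + 10·-1 + 2·1.

10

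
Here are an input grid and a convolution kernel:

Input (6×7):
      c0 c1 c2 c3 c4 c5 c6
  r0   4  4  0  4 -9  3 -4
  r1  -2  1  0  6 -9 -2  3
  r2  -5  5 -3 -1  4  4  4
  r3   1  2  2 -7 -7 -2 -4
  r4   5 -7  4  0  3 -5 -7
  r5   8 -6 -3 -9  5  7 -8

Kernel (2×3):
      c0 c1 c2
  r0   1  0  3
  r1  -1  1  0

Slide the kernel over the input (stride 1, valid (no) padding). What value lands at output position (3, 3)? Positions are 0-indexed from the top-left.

-10

The receptive field on the input at this output position is [-7 -7 -2 / 0 3 -5]. Elementwise product with the kernel and sum: -7·1 + -2·3 + 0·-1 + 3·1.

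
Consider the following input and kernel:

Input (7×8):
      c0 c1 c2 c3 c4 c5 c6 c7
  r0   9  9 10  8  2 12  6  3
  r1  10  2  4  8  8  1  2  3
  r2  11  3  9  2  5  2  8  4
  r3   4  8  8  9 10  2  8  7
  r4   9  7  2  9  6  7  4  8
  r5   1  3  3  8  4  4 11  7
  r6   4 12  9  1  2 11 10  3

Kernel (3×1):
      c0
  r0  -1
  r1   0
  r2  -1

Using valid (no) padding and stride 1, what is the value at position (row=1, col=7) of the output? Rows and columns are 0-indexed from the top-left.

The receptive field on the input at this output position is [3 / 4 / 7]. Elementwise product with the kernel and sum: 3·-1 + 7·-1.

-10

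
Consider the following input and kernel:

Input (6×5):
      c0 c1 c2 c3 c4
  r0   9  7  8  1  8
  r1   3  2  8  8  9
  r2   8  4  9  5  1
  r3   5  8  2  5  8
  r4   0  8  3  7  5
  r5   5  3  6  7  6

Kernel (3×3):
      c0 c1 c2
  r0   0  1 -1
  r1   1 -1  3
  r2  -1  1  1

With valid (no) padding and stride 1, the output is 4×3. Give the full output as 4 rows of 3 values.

Output[0,0]: The receptive field on the input at this output position is [9 7 8 / 3 2 8 / 8 4 9]. Elementwise product with the kernel and sum: 7·1 + 8·-1 + 3·1 + 2·-1 + 8·3 + 8·-1 + 4·1 + 9·1.
Output[0,1]: The receptive field on the input at this output position is [7 8 1 / 2 8 8 / 4 9 5]. Elementwise product with the kernel and sum: 8·1 + 1·-1 + 2·1 + 8·-1 + 8·3 + 4·-1 + 9·1 + 5·1.

29 35 17
30 9 17
9 27 34
11 33 15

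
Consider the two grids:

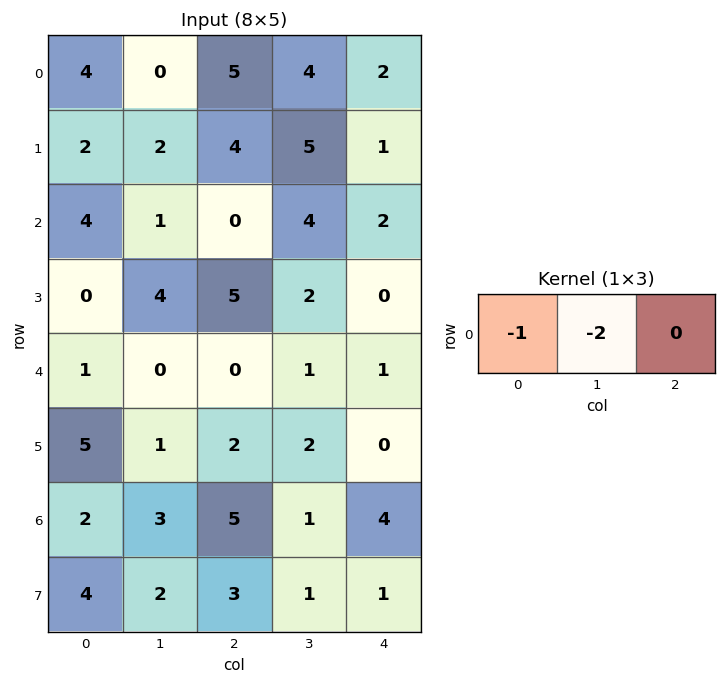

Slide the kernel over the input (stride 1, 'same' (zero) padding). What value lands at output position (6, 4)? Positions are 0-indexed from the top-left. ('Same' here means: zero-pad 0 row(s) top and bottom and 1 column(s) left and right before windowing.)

-9

The receptive field on the zero-padded input at this output position is [1 4 0]. Elementwise product with the kernel and sum: 1·-1 + 4·-2.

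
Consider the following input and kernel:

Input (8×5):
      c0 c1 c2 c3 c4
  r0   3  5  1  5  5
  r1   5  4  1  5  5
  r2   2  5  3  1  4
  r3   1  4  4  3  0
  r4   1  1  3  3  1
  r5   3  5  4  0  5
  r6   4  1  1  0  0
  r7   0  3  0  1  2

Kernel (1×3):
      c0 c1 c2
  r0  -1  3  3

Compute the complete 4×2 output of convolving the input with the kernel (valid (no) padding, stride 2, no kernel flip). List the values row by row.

Output[0,0]: The receptive field on the input at this output position is [3 5 1]. Elementwise product with the kernel and sum: 3·-1 + 5·3 + 1·3.

15 29
22 12
11 9
2 -1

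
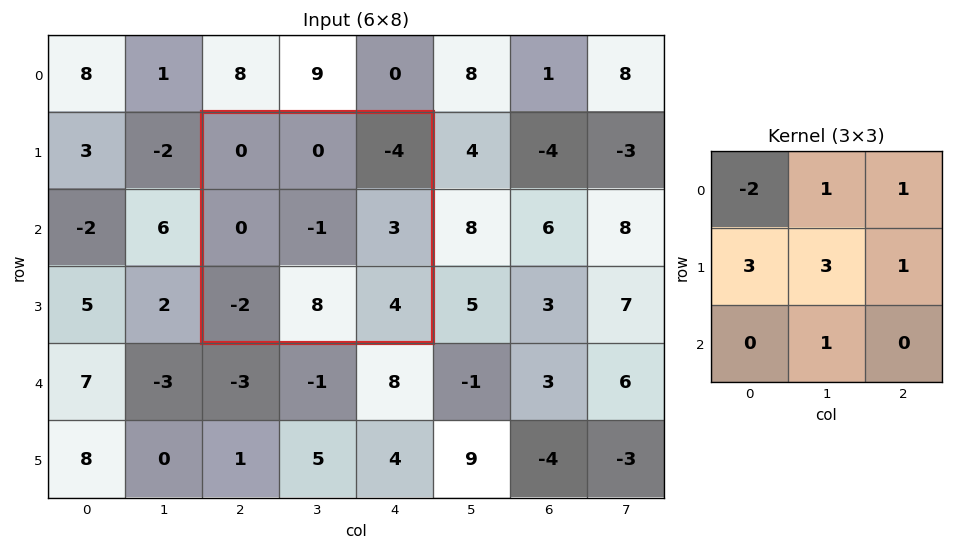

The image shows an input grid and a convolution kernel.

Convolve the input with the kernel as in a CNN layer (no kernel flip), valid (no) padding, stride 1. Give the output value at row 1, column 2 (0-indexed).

The receptive field on the input at this output position is [0 0 -4 / 0 -1 3 / -2 8 4]. Elementwise product with the kernel and sum: 0·-2 + 0·1 + -4·1 + 0·3 + -1·3 + 3·1 + 8·1.

4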